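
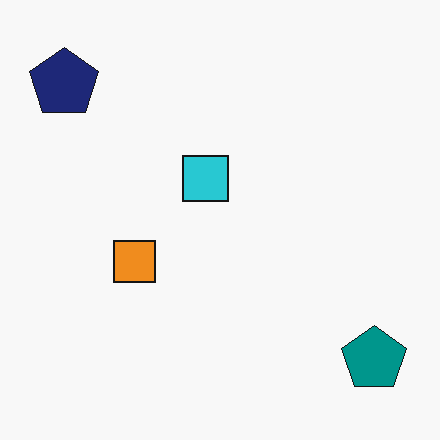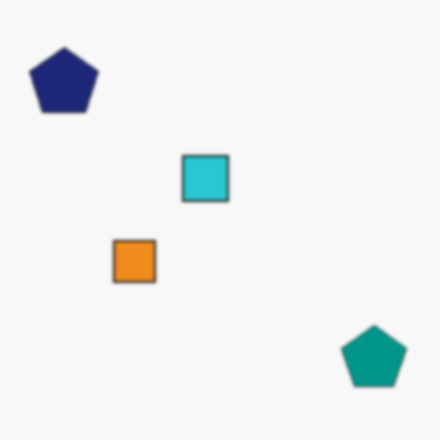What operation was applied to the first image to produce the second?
This is the original image slightly softened.

Shape edges and outlines are uniformly softened across the whole image.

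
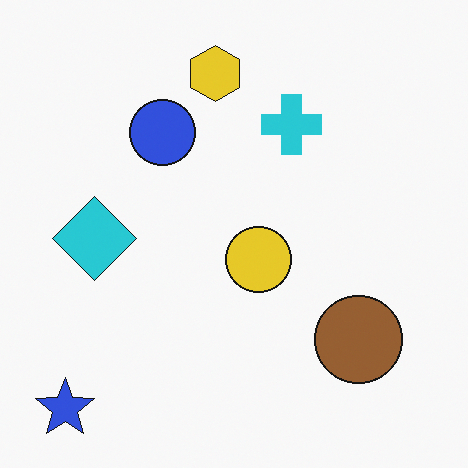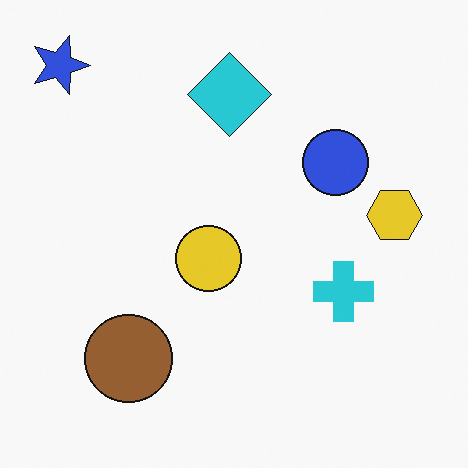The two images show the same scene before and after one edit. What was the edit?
The transformation is: rotated 90° clockwise.

The blue star sits in the bottom-left of the first image and the top-left of the second — consistent with a whole-image 90° clockwise rotation.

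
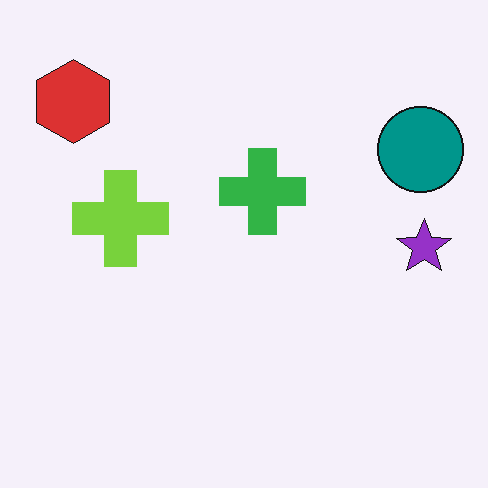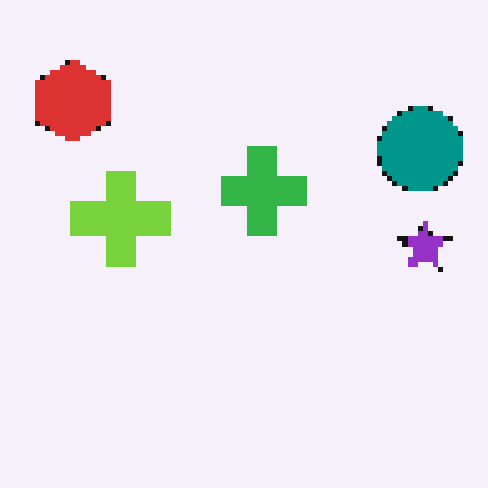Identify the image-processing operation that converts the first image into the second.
The transformation is: mildly pixelated.

Shapes are reduced to large square blocks; fine edges and outlines are lost — a downscale-then-upscale (mosaic) effect.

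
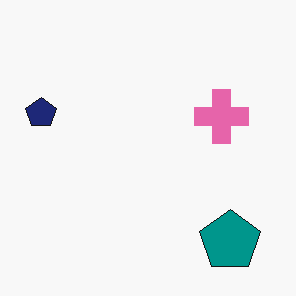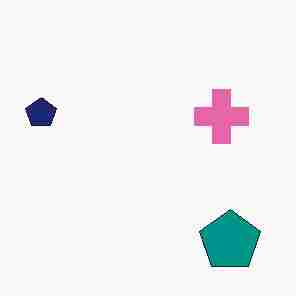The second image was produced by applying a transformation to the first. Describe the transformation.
Heavily JPEG-compressed with obvious blocking artifacts.

Blocky 8×8 compression artifacts appear around shape edges and the flat background shows ringing — characteristic JPEG degradation.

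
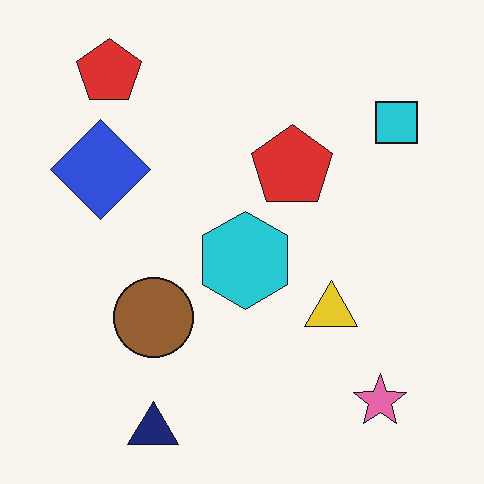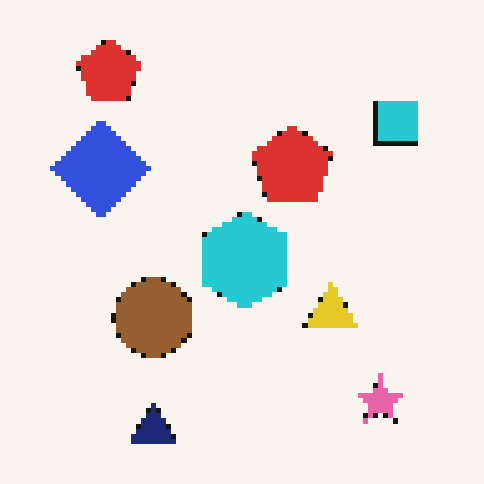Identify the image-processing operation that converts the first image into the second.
The image was lightly pixelated (a mild mosaic effect).

Shapes are reduced to large square blocks; fine edges and outlines are lost — a downscale-then-upscale (mosaic) effect.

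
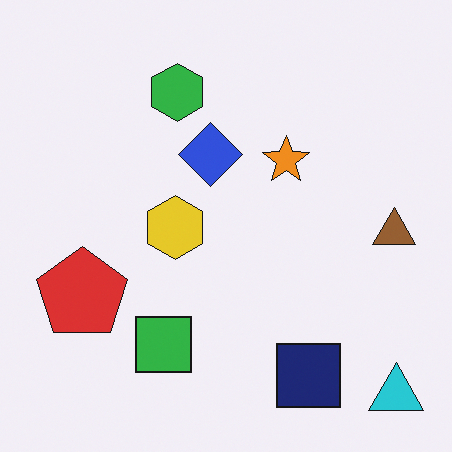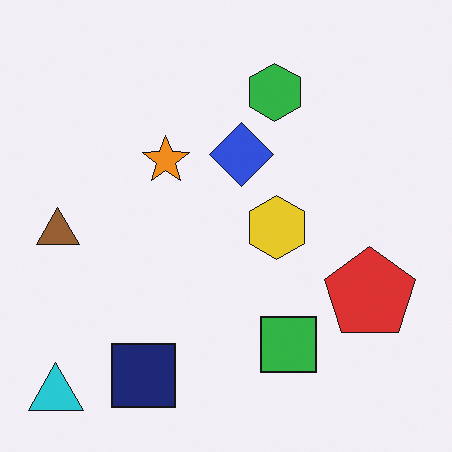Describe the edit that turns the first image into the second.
The second image is the first flipped horizontally (left ↔ right).

The cyan triangle is in the bottom-right of the first image and the bottom-left of the second — shapes on opposite sides of the vertical midline have swapped in a mirror flip.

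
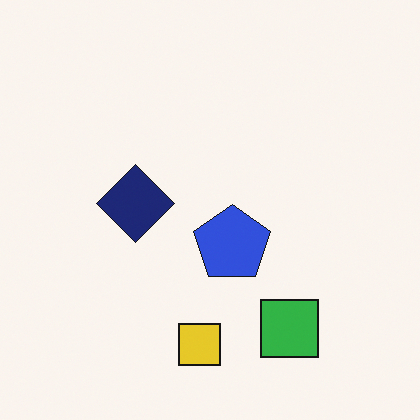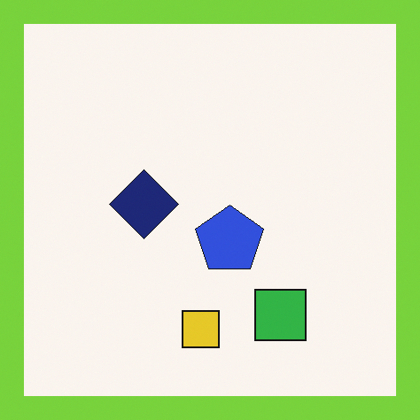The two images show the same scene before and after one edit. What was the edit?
Framed with a lime border.

A solid lime frame runs around the edge of the second image, with the content slightly shrunk inside it.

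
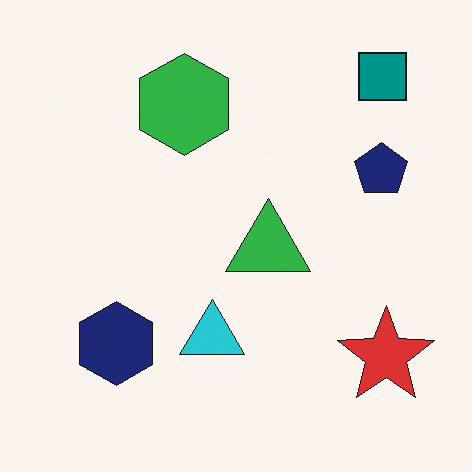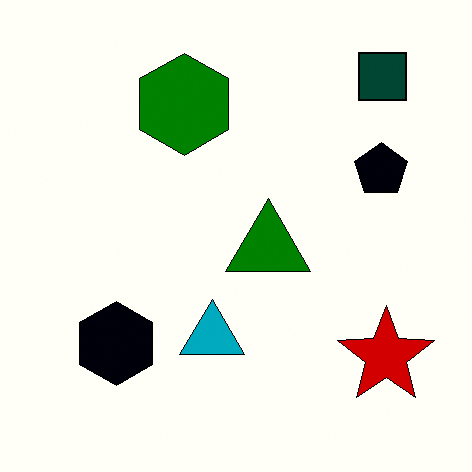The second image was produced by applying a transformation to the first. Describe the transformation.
Boosted in contrast.

Tones are pushed away from mid-grey across the whole image — a global contrast change.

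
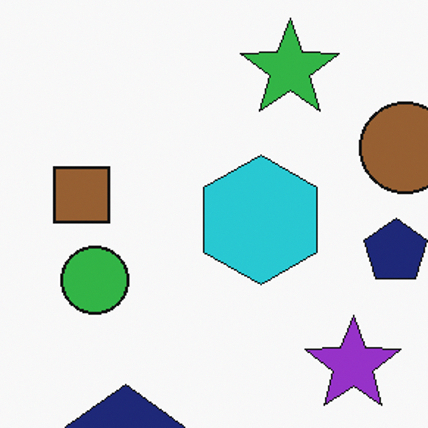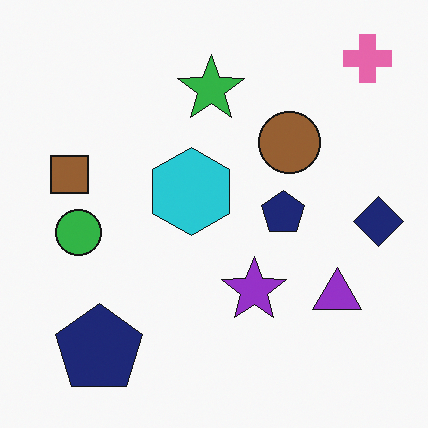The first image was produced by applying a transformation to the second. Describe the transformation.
This is the original image cropped to a modestly smaller region and rescaled.

The visible shapes are larger and the field of view is narrower; shapes near the original edges may be partly or wholly outside the frame — a crop-and-rescale.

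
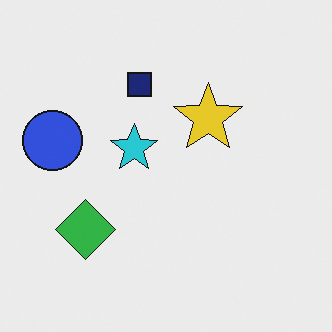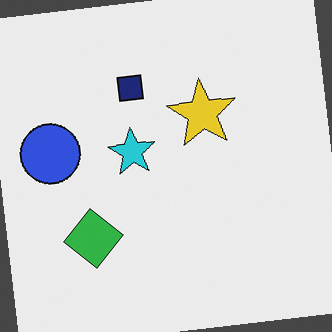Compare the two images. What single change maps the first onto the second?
The transformation is: rotated counter-clockwise by a slight angle.

Every shape is tilted by the same angle and the image corners show triangular fill wedges — a whole-image rotation by a non-right angle.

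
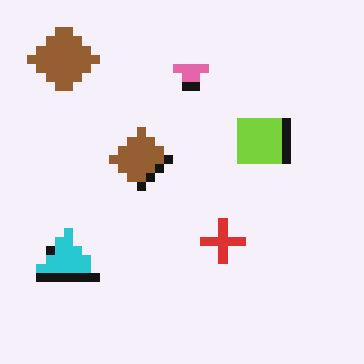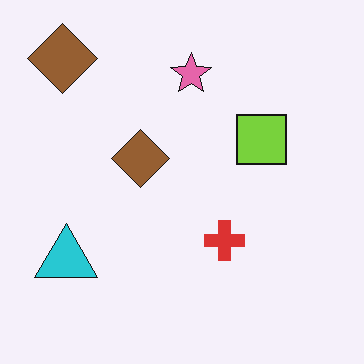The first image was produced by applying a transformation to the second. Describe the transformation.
The image was coarsely pixelated.

Shapes are reduced to large square blocks; fine edges and outlines are lost — a downscale-then-upscale (mosaic) effect.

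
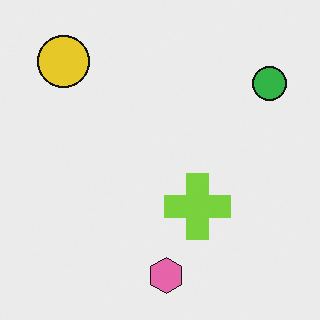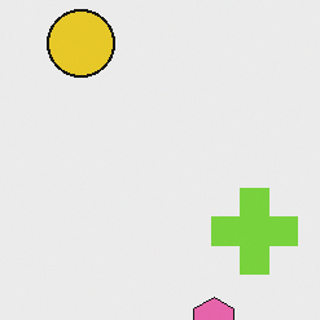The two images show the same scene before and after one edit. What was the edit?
It was cropped to a modestly smaller region and rescaled.

The visible shapes are larger and the field of view is narrower; shapes near the original edges may be partly or wholly outside the frame — a crop-and-rescale.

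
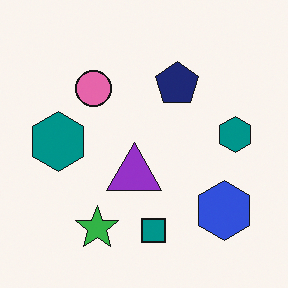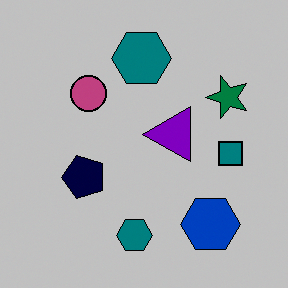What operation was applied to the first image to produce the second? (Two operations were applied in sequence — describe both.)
It was heavily posterized to just a handful of flat colors, then transposed (reflected across the top-left ↔ bottom-right diagonal).

Each flat color has snapped to a coarser quantized level — most visibly, the near-white background has dropped to a flat grey. Shapes have swapped their row and column positions — what was in the top-right is now in the bottom-left — a diagonal reflection.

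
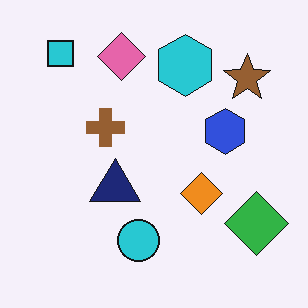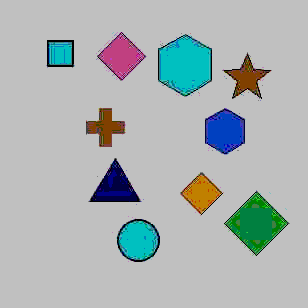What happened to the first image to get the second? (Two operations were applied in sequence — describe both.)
The transformation is: degraded with heavy JPEG compression, then heavily posterized to just a handful of flat colors.

Blocky 8×8 compression artifacts appear around shape edges and the flat background shows ringing — characteristic JPEG degradation. Each flat color has snapped to a coarser quantized level — most visibly, the near-white background has dropped to a flat grey.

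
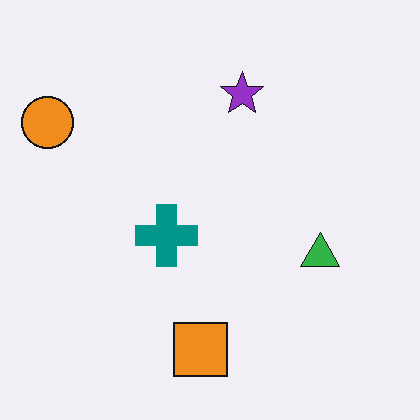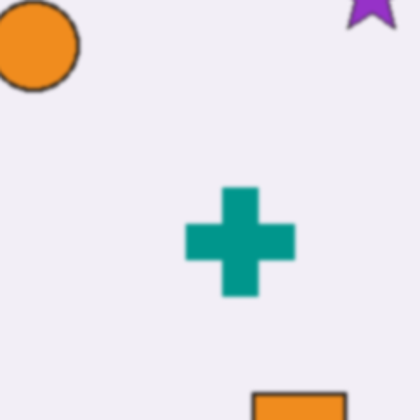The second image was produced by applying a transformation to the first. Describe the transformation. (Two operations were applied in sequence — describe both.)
Lightly blurred, then cropped to a noticeably smaller region and rescaled.

Shape edges and outlines are uniformly softened across the whole image. The visible shapes are larger and the field of view is narrower; shapes near the original edges may be partly or wholly outside the frame — a crop-and-rescale.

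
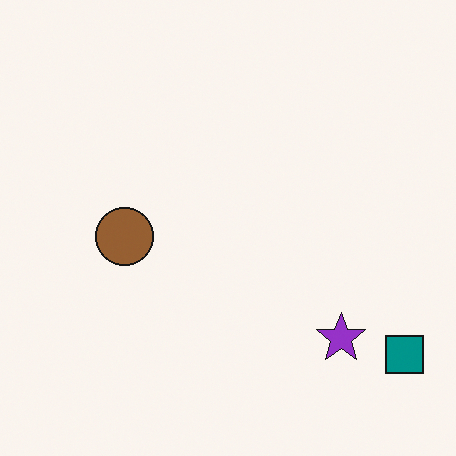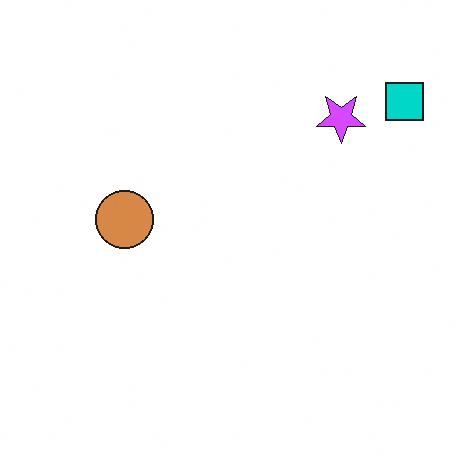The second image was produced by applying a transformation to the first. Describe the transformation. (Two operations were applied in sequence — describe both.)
It was noticeably brightened, then flipped vertically (top ↔ bottom).

Every pixel — background and shapes alike — is uniformly brightened. The teal square is in the bottom-right of the first image and the top-right of the second — shapes on opposite sides of the horizontal midline have swapped in a mirror flip.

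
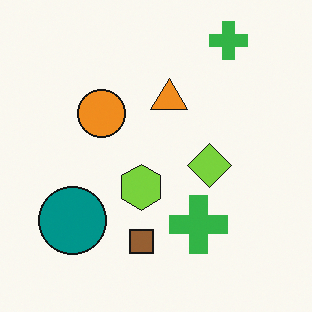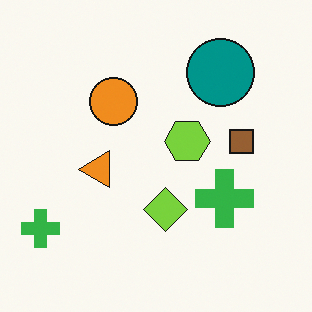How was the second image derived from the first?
This is the original image transposed (reflected across the top-left ↔ bottom-right diagonal).

Shapes have swapped their row and column positions — what was in the top-right is now in the bottom-left — a diagonal reflection.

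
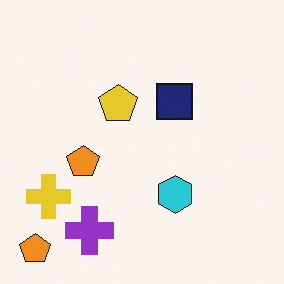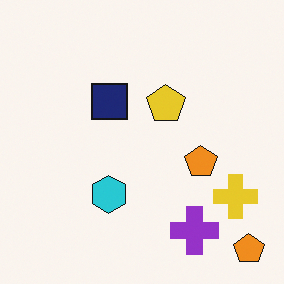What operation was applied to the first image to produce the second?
It was flipped horizontally (left ↔ right).

The yellow cross is in the bottom-left of the first image and the bottom-right of the second — shapes on opposite sides of the vertical midline have swapped in a mirror flip.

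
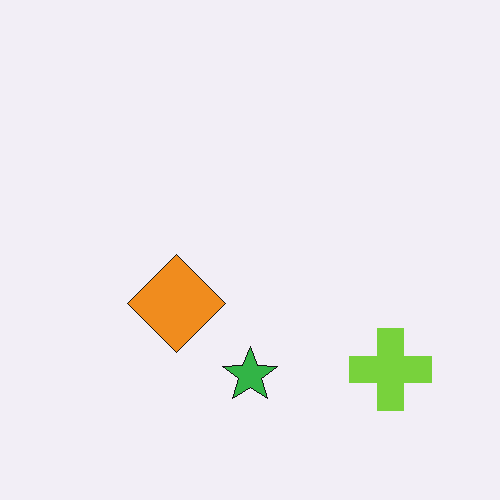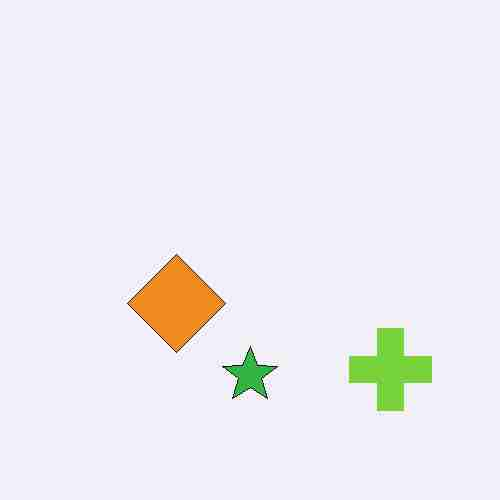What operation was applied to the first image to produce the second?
The second image is the first degraded with heavy JPEG compression.

Blocky 8×8 compression artifacts appear around shape edges and the flat background shows ringing — characteristic JPEG degradation.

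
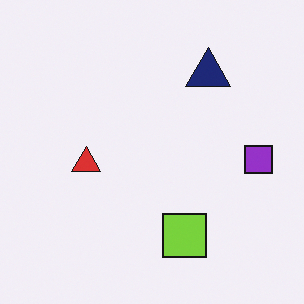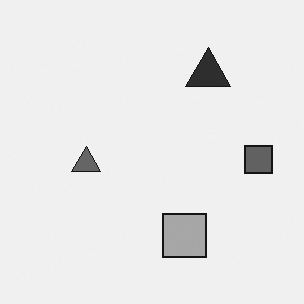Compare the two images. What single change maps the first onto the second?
It was converted to grayscale.

All color is removed — every shape is now a shade of grey.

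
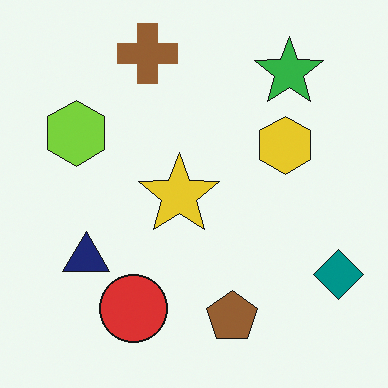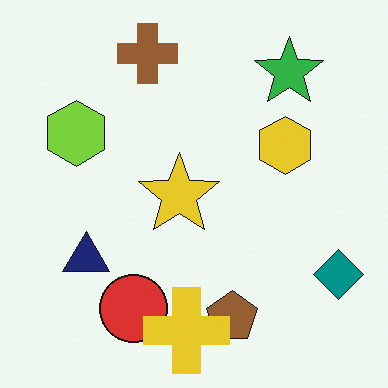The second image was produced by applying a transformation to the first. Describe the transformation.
The second image is the first overlaid with an additional yellow cross.

A yellow cross appears in the second image that is absent from the first.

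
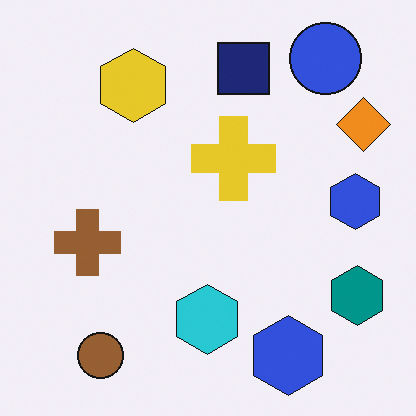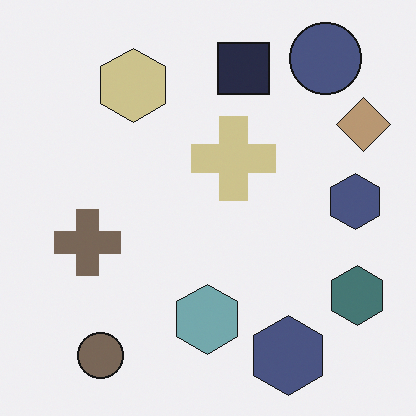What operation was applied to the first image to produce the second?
The image was made much more muted (saturation change).

All colors are more muted and greyish — a global saturation change.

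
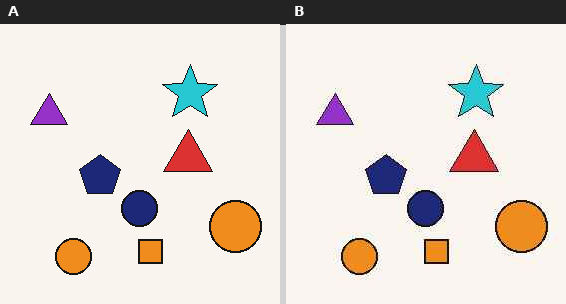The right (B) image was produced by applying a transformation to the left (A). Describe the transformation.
Given moderate JPEG compression.

Blocky 8×8 compression artifacts appear around shape edges and the flat background shows ringing — characteristic JPEG degradation.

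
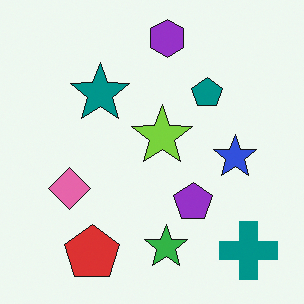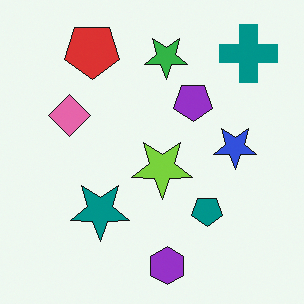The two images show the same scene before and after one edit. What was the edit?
The second image is the first flipped vertically (top ↔ bottom).

The purple hexagon is in the top of the first image and the bottom of the second — shapes on opposite sides of the horizontal midline have swapped in a mirror flip.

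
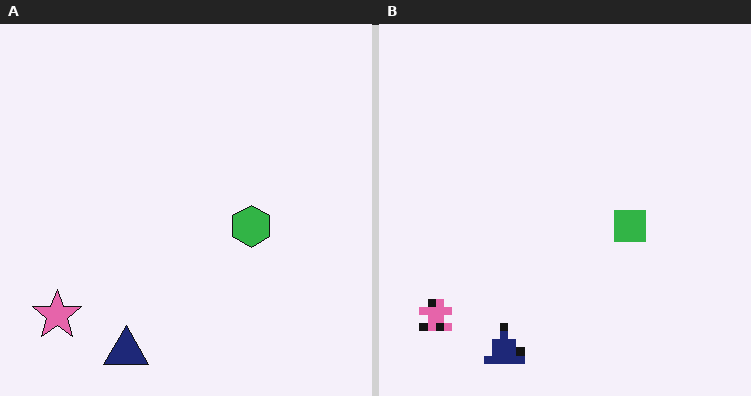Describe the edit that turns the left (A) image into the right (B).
The image was moderately pixelated.

Shapes are reduced to large square blocks; fine edges and outlines are lost — a downscale-then-upscale (mosaic) effect.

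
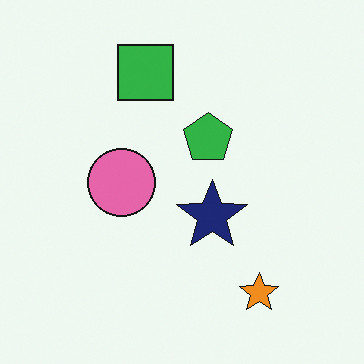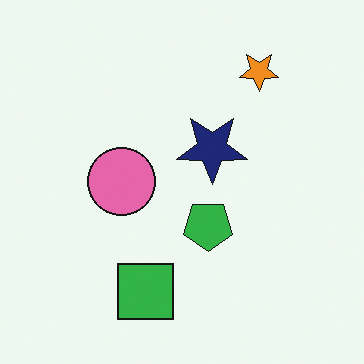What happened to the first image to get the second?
This is the original image flipped vertically (top ↔ bottom).

The orange star is in the bottom-right of the first image and the top-right of the second — shapes on opposite sides of the horizontal midline have swapped in a mirror flip.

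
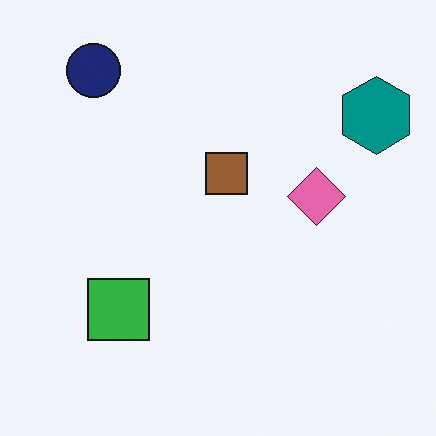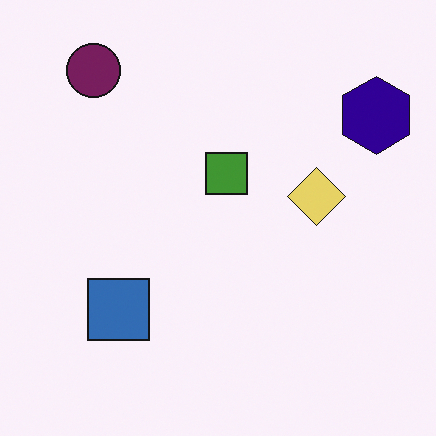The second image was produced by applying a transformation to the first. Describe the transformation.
The second image is the first hue-shifted through roughly a third of the color wheel.

Every shape's color has rotated by the same amount around the hue wheel — a uniform hue shift.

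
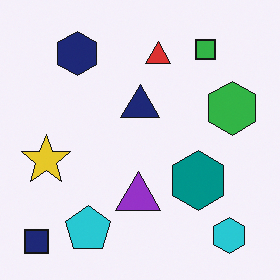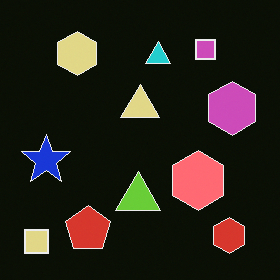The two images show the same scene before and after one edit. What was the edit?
Color-inverted (negative).

The light background has become dark and every shape's color is its complement — a photographic negative.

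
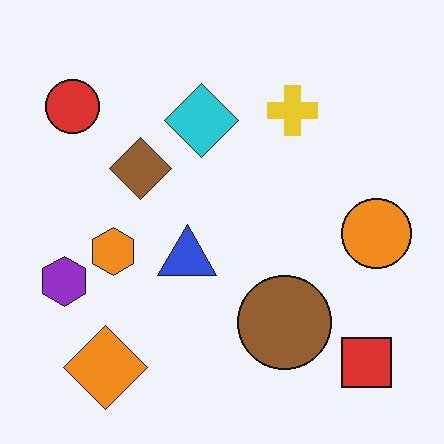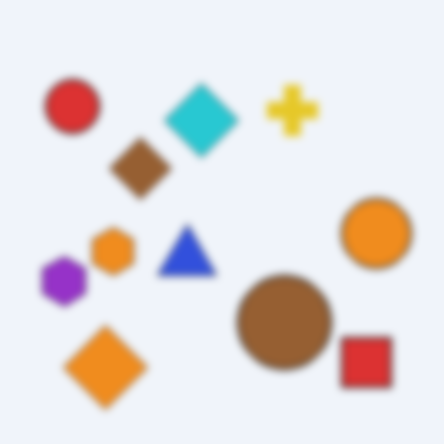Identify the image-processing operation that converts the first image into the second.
It was moderately blurred.

Shape edges and outlines are uniformly softened across the whole image.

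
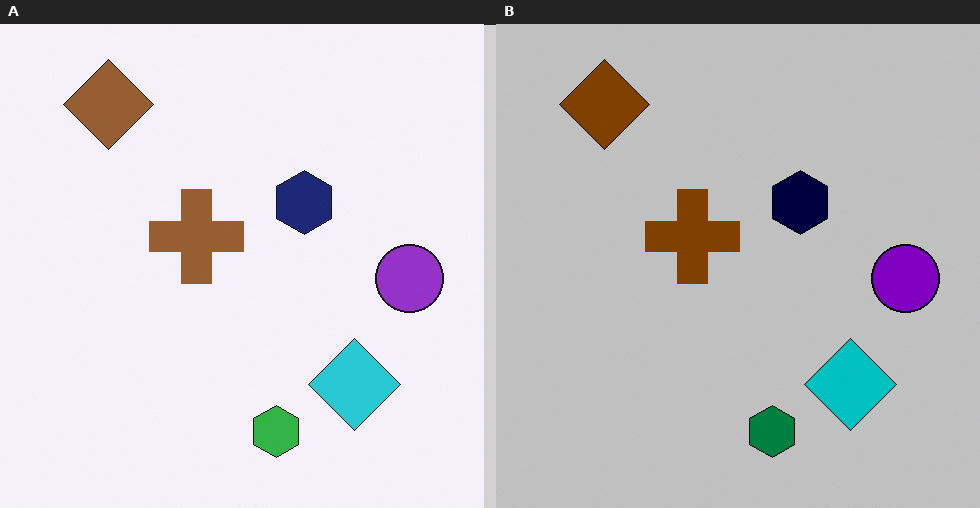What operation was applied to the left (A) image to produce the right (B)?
This is the original image aggressively posterized.

Each flat color has snapped to a coarser quantized level — most visibly, the near-white background has dropped to a flat grey.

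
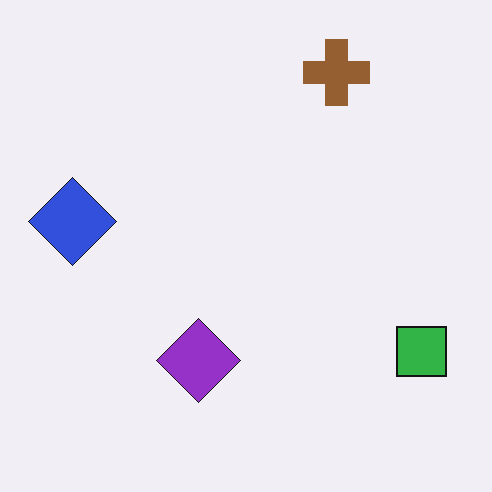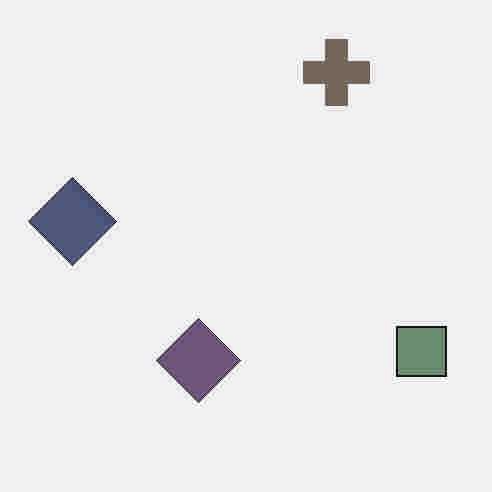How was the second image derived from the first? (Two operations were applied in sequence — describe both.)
It was heavily JPEG-compressed with obvious blocking artifacts, then heavily desaturated.

Blocky 8×8 compression artifacts appear around shape edges and the flat background shows ringing — characteristic JPEG degradation. All colors are more muted and greyish — a global saturation change.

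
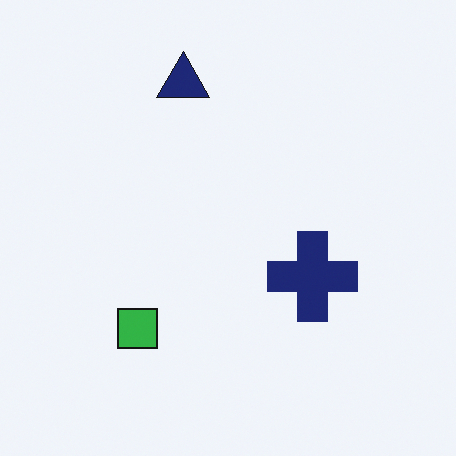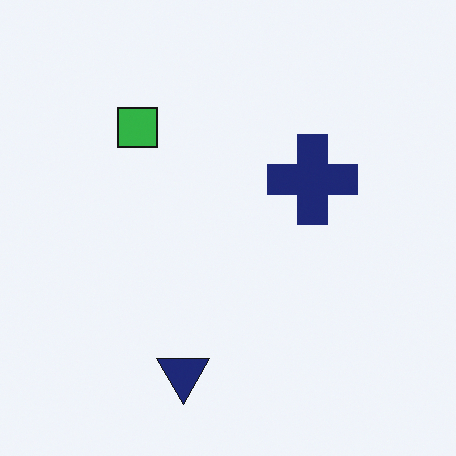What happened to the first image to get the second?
The second image is the first flipped vertically (top ↔ bottom).

The navy triangle is in the top of the first image and the bottom of the second — shapes on opposite sides of the horizontal midline have swapped in a mirror flip.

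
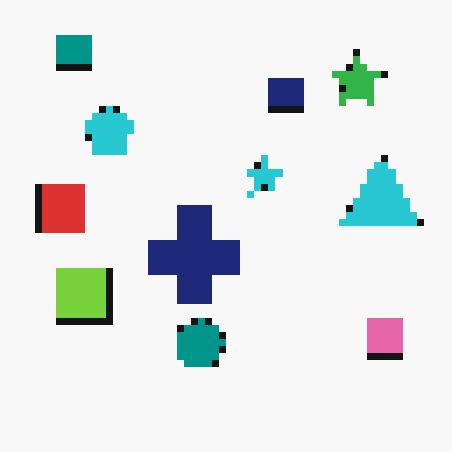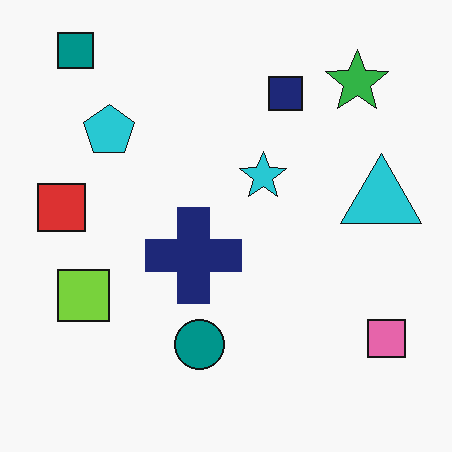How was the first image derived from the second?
It was pixelated into visible square blocks.

Shapes are reduced to large square blocks; fine edges and outlines are lost — a downscale-then-upscale (mosaic) effect.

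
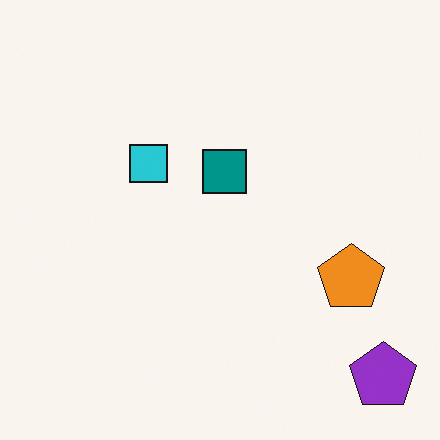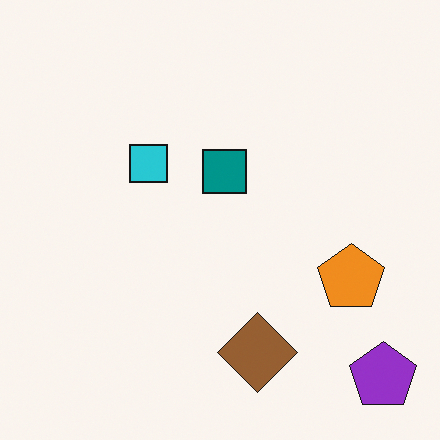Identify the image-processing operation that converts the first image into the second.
This is the original image overlaid with an additional brown diamond.

A brown diamond appears in the second image that is absent from the first.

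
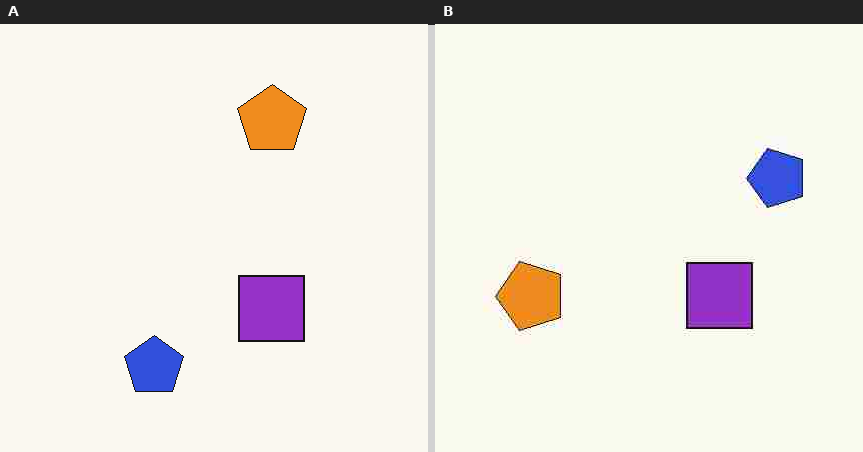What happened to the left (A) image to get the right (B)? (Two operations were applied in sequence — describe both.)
This is the original image transposed (reflected across the top-left ↔ bottom-right diagonal), then heavily JPEG-compressed with obvious blocking artifacts.

Shapes have swapped their row and column positions — what was in the top-right is now in the bottom-left — a diagonal reflection. Blocky 8×8 compression artifacts appear around shape edges and the flat background shows ringing — characteristic JPEG degradation.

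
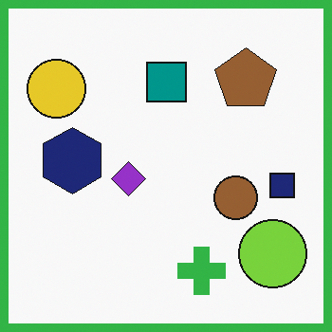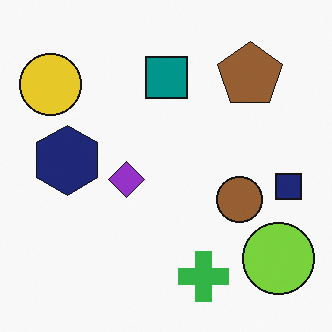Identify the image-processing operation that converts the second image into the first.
Framed with a green border.

A solid green frame runs around the edge of the first image, with the content slightly shrunk inside it.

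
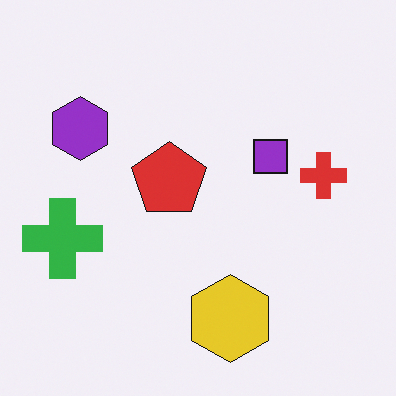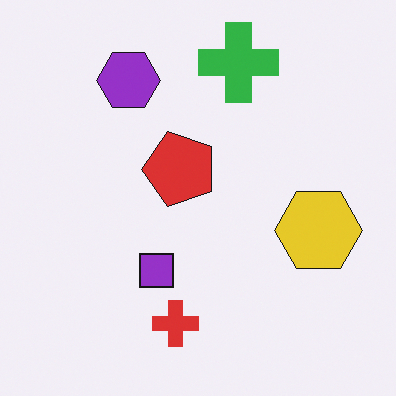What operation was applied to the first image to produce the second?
It was transposed (reflected across the top-left ↔ bottom-right diagonal).

Shapes have swapped their row and column positions — what was in the top-right is now in the bottom-left — a diagonal reflection.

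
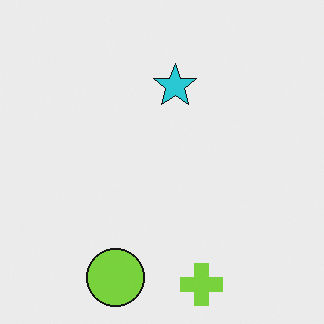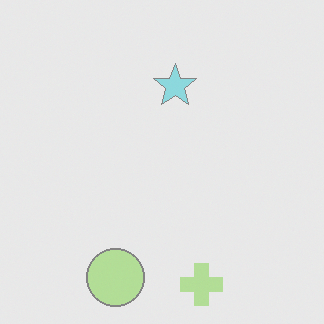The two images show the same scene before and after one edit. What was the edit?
The second image is the first given much lower contrast.

Tones are pushed toward mid-grey across the whole image — a global contrast change.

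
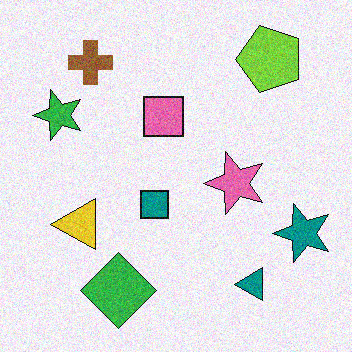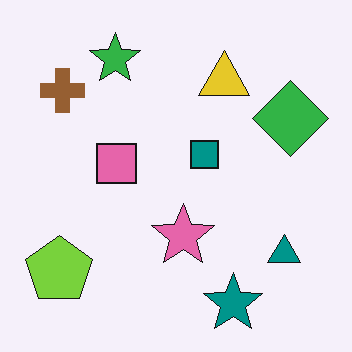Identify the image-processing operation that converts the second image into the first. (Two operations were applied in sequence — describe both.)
It was transposed (reflected across the top-left ↔ bottom-right diagonal), then degraded with visible gaussian noise.

Shapes have swapped their row and column positions — what was in the top-right is now in the bottom-left — a diagonal reflection. Random speckle covers the whole image, including the flat background.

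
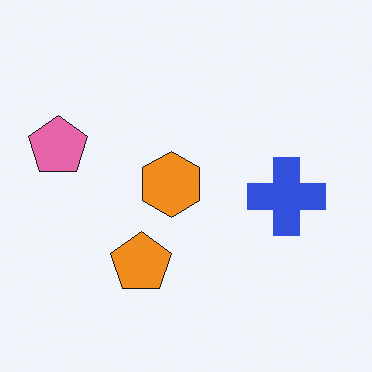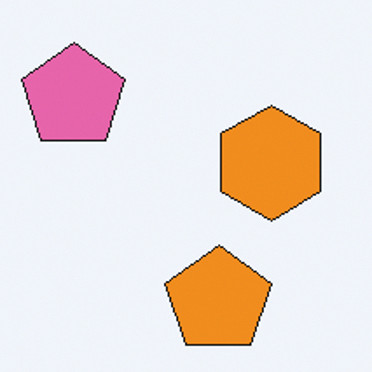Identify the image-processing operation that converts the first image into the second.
It was cropped tightly and scaled back up.

The visible shapes are larger and the field of view is narrower; shapes near the original edges may be partly or wholly outside the frame — a crop-and-rescale.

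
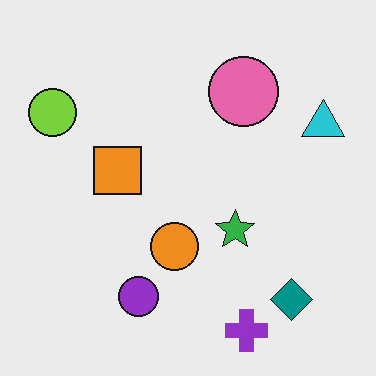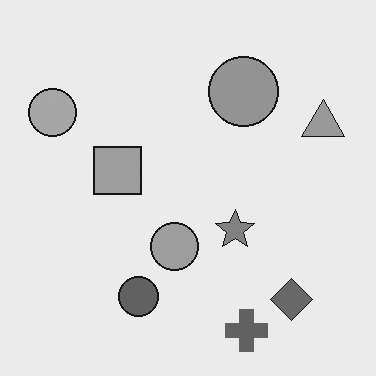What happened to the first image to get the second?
The transformation is: converted to grayscale.

All color is removed — every shape is now a shade of grey.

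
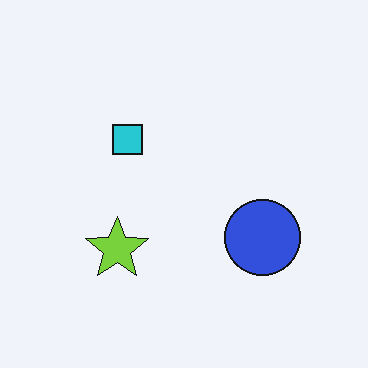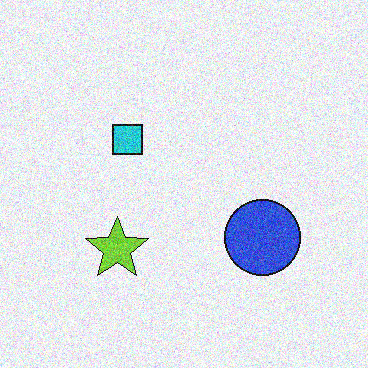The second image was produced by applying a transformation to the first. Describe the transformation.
This is the original image degraded with visible gaussian noise.

Random speckle covers the whole image, including the flat background.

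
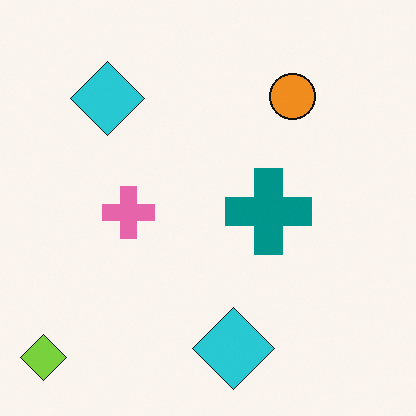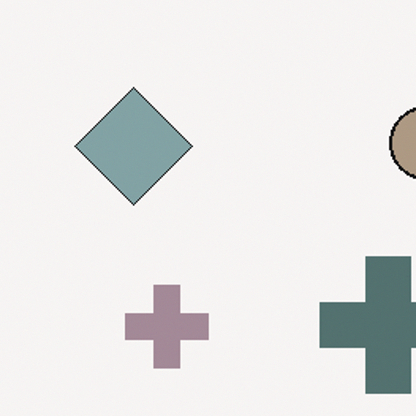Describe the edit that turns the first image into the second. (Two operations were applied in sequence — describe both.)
It was made much more muted (saturation change), then cropped slightly and scaled back up.

All colors are more muted and greyish — a global saturation change. The visible shapes are larger and the field of view is narrower; shapes near the original edges may be partly or wholly outside the frame — a crop-and-rescale.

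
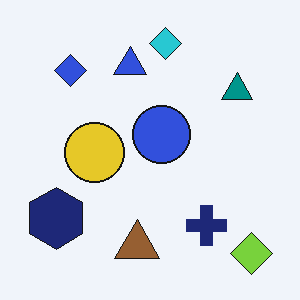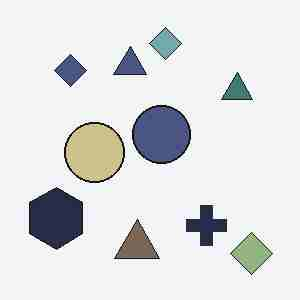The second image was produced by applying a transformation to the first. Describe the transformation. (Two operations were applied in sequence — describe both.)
It was made much more muted (saturation change), then heavily JPEG-compressed with obvious blocking artifacts.

All colors are more muted and greyish — a global saturation change. Blocky 8×8 compression artifacts appear around shape edges and the flat background shows ringing — characteristic JPEG degradation.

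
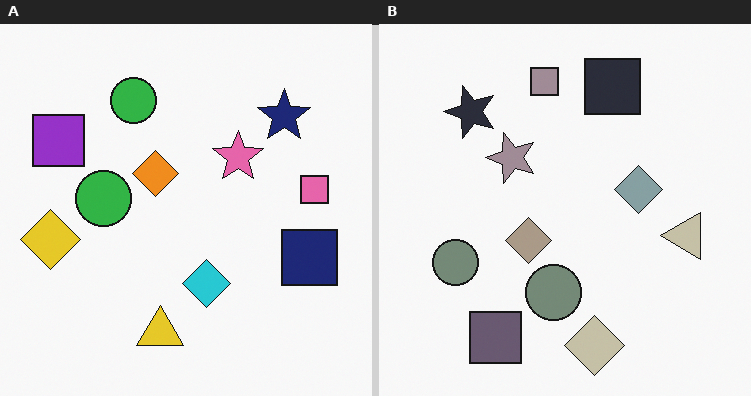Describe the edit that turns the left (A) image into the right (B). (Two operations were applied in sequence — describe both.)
The right (B) image is the left (A) rotated 90° counter-clockwise, then made much more muted (saturation change).

The purple square sits in the top-left of the left (A) image and the bottom-left of the right (B) — consistent with a whole-image 90° counter-clockwise rotation. All colors are more muted and greyish — a global saturation change.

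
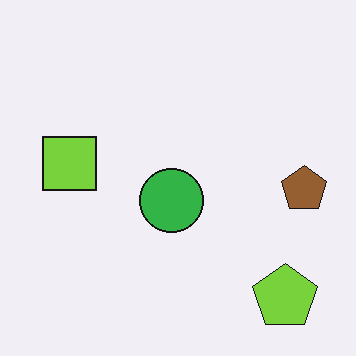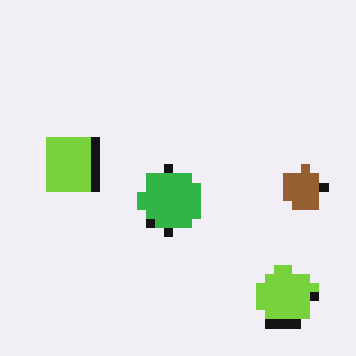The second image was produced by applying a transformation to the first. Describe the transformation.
This is the original image heavily pixelated into large blocks.

Shapes are reduced to large square blocks; fine edges and outlines are lost — a downscale-then-upscale (mosaic) effect.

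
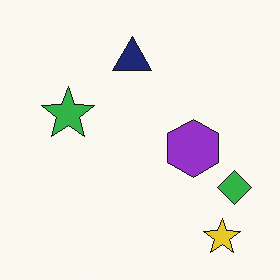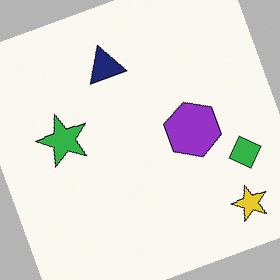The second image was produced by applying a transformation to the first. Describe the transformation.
The image was rotated counter-clockwise by a moderate amount.

Every shape is tilted by the same angle and the image corners show triangular fill wedges — a whole-image rotation by a non-right angle.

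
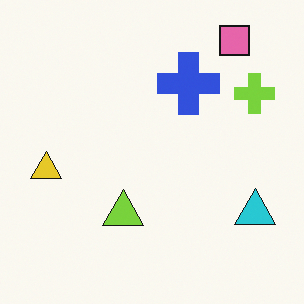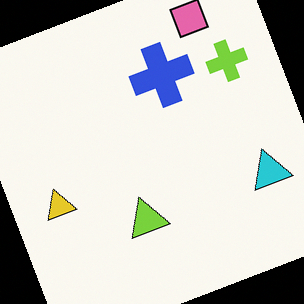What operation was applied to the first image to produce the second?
The image was rotated counter-clockwise by a moderate amount.

Every shape is tilted by the same angle and the image corners show triangular fill wedges — a whole-image rotation by a non-right angle.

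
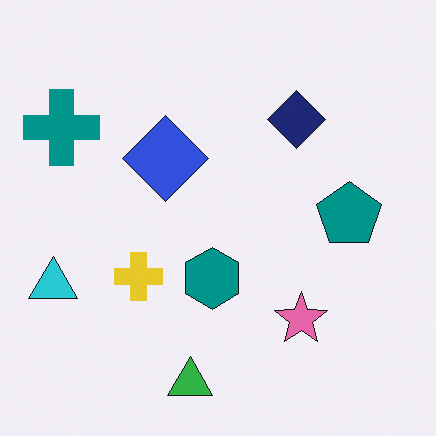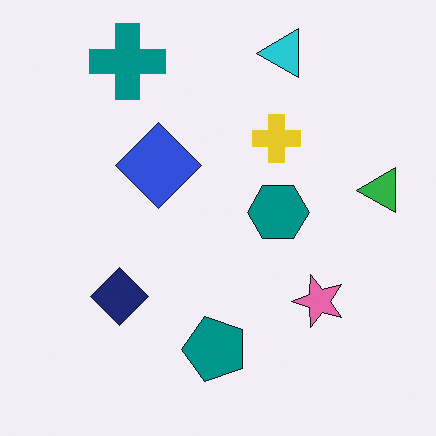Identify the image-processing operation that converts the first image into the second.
The transformation is: transposed (reflected across the top-left ↔ bottom-right diagonal).

Shapes have swapped their row and column positions — what was in the top-right is now in the bottom-left — a diagonal reflection.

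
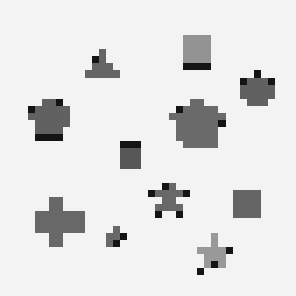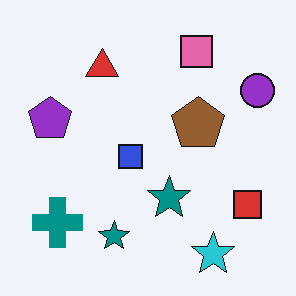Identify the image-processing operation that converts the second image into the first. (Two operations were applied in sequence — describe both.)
The image was converted to grayscale, then moderately pixelated.

All color is removed — every shape is now a shade of grey. Shapes are reduced to large square blocks; fine edges and outlines are lost — a downscale-then-upscale (mosaic) effect.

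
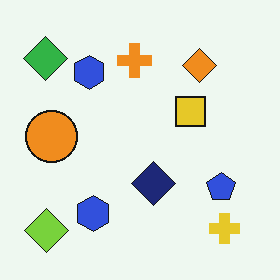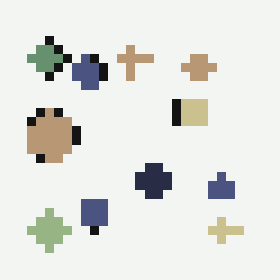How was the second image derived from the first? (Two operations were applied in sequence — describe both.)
Heavily pixelated into large blocks, then made much more muted (saturation change).

Shapes are reduced to large square blocks; fine edges and outlines are lost — a downscale-then-upscale (mosaic) effect. All colors are more muted and greyish — a global saturation change.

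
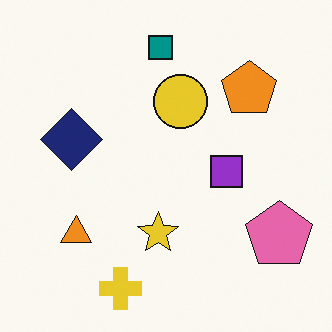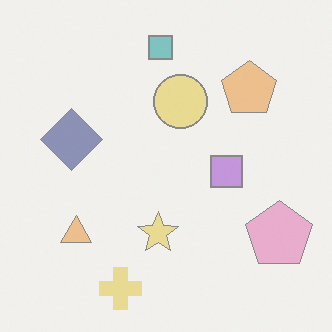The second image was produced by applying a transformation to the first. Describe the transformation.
Washed out (contrast reduced).

Tones are pushed toward mid-grey across the whole image — a global contrast change.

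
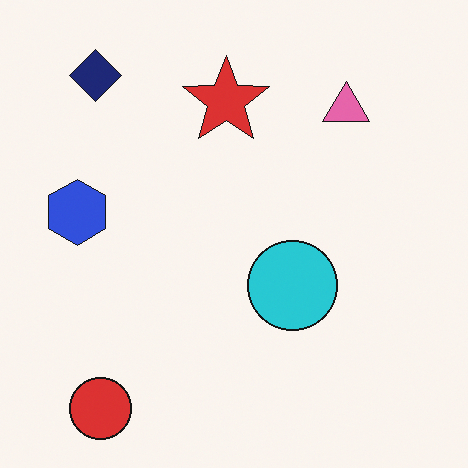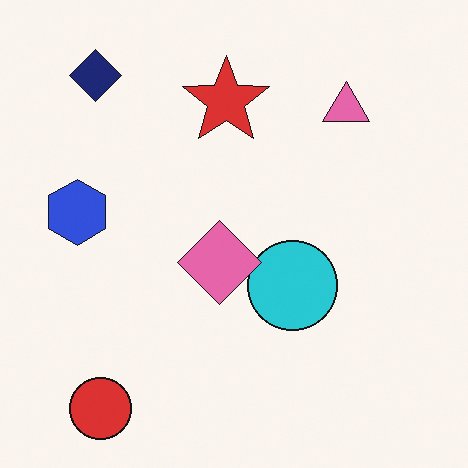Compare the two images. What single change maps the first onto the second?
This is the original image overlaid with an additional pink diamond.

A pink diamond appears in the second image that is absent from the first.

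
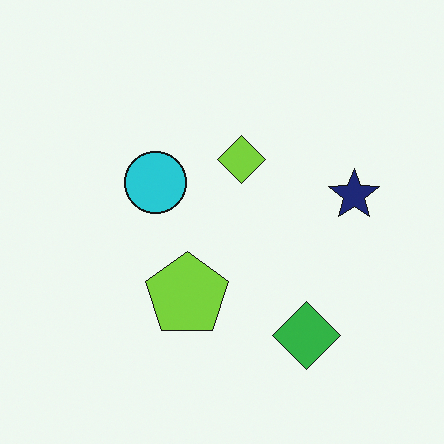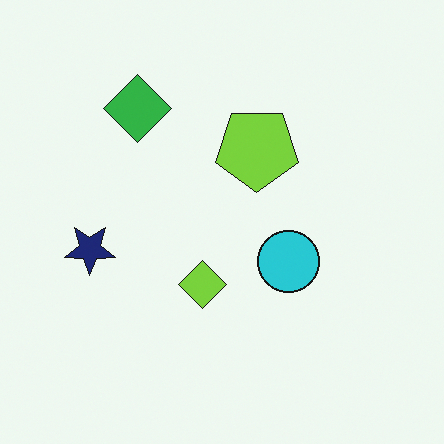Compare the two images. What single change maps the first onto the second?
It was rotated 180°.

The green diamond sits in the bottom-right of the first image and the top-left of the second — consistent with a whole-image 180° rotation.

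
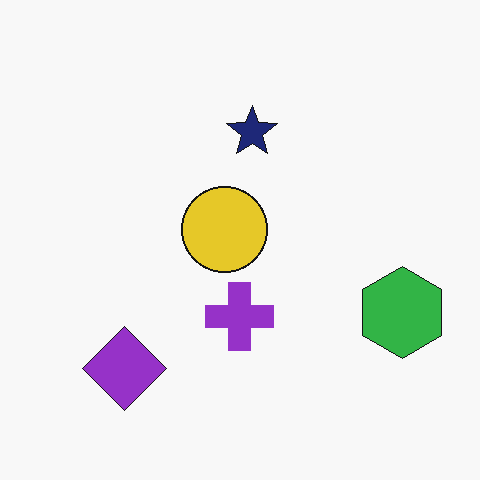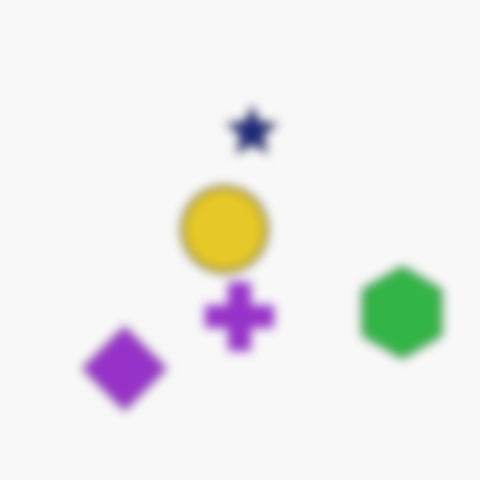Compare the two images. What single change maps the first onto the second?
The second image is the first heavily blurred.

Shape edges and outlines are uniformly softened across the whole image.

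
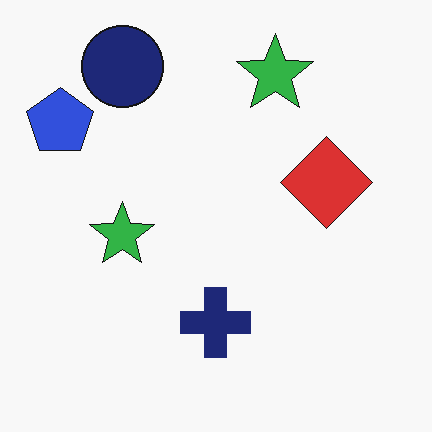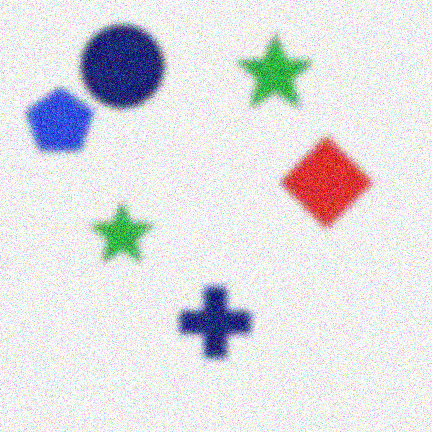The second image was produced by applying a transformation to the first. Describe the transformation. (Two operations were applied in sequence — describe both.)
The transformation is: noticeably gaussian-blurred, then degraded with visible gaussian noise.

Shape edges and outlines are uniformly softened across the whole image. Random speckle covers the whole image, including the flat background.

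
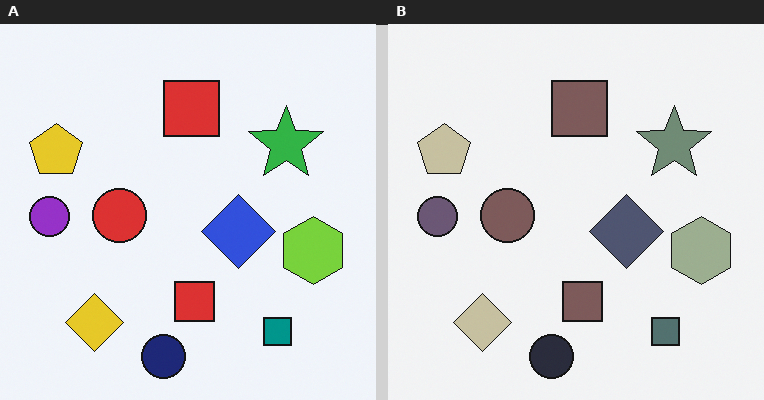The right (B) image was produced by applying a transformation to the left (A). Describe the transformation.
The transformation is: made much more muted (saturation change).

All colors are more muted and greyish — a global saturation change.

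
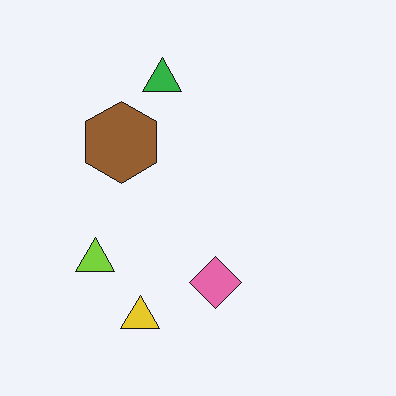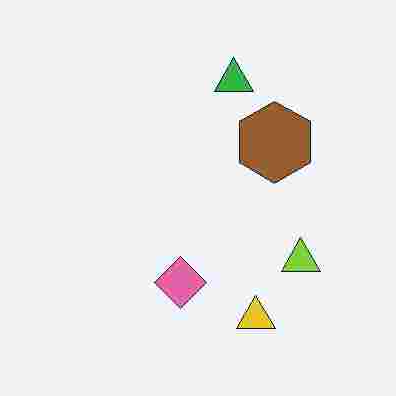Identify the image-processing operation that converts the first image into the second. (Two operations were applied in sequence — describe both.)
The image was degraded with heavy JPEG compression, then flipped horizontally (left ↔ right).

Blocky 8×8 compression artifacts appear around shape edges and the flat background shows ringing — characteristic JPEG degradation. The lime triangle is in the left of the first image and the right of the second — shapes on opposite sides of the vertical midline have swapped in a mirror flip.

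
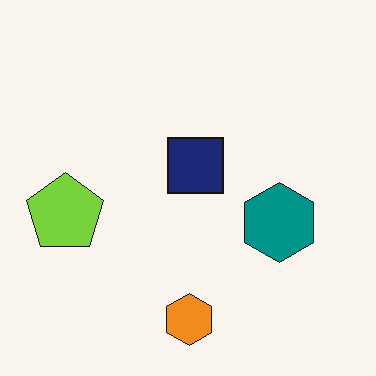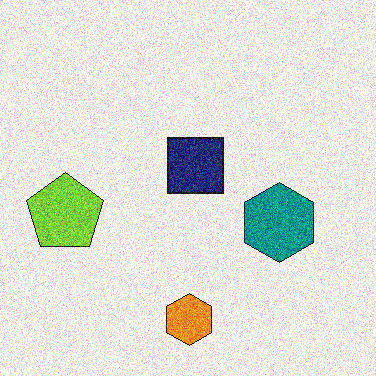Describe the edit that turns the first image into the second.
The transformation is: degraded with strong gaussian noise.

Random speckle covers the whole image, including the flat background.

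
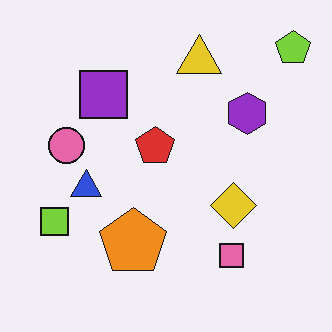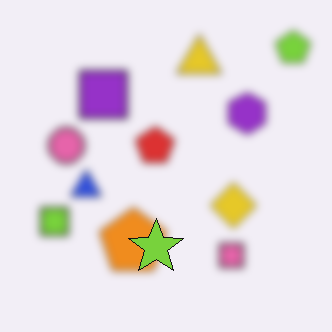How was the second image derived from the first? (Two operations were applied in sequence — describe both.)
This is the original image moderately blurred, then overlaid with an additional lime star.

Shape edges and outlines are uniformly softened across the whole image. A lime star appears in the second image that is absent from the first.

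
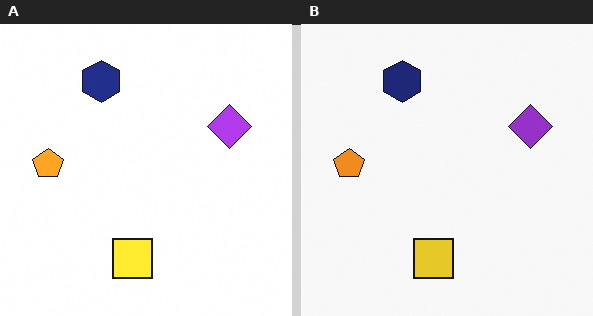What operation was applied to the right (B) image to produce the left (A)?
The transformation is: slightly brightened.

Every pixel — background and shapes alike — is uniformly brightened.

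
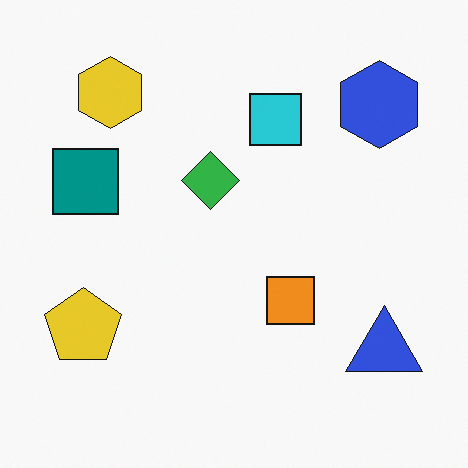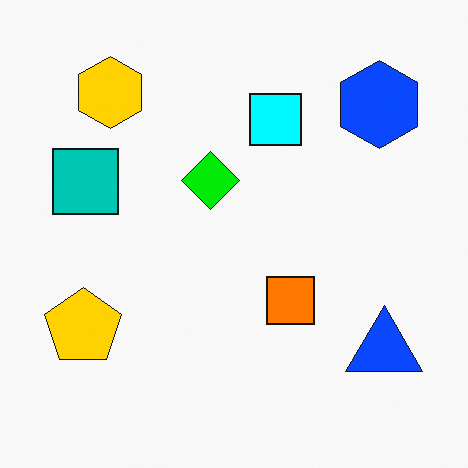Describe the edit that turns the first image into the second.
The image was made much more vivid (saturation change).

All colors are more vivid — a global saturation change.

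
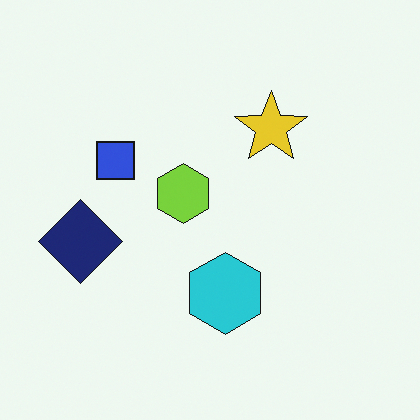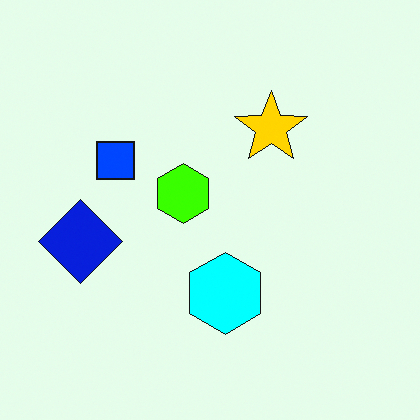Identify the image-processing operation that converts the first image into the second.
Heavily oversaturated.

All colors are more vivid — a global saturation change.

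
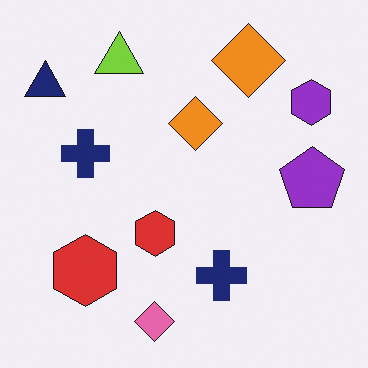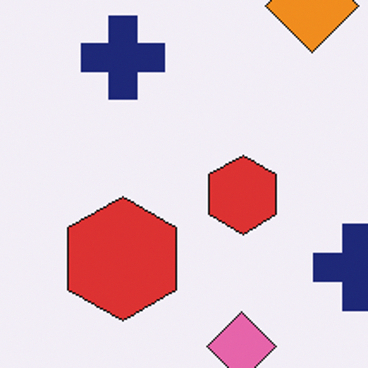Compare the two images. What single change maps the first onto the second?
This is the original image cropped tightly and scaled back up.

The visible shapes are larger and the field of view is narrower; shapes near the original edges may be partly or wholly outside the frame — a crop-and-rescale.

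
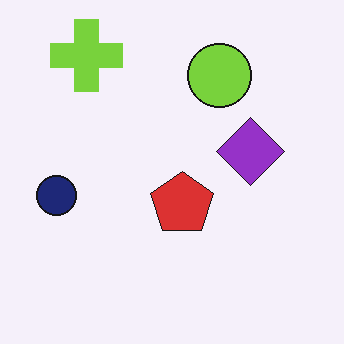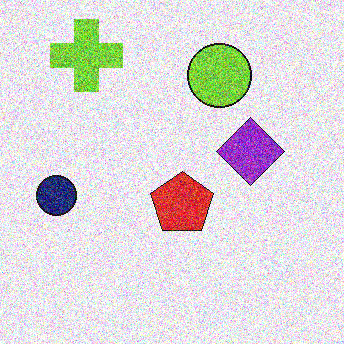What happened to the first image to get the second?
The transformation is: degraded with a thick layer of grain.

Random speckle covers the whole image, including the flat background.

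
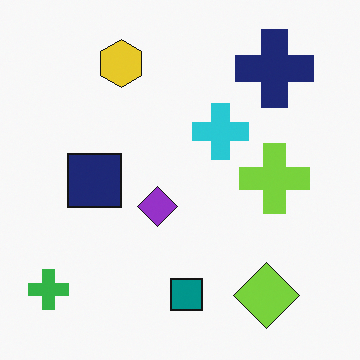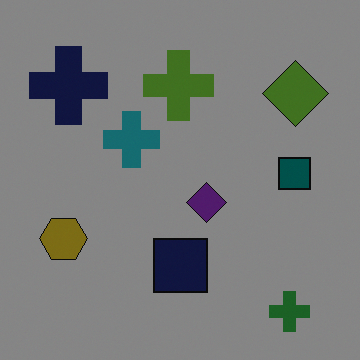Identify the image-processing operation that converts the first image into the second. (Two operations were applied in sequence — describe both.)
It was darkened a lot, then rotated 90° counter-clockwise.

Every pixel — background and shapes alike — is uniformly darkened. The green cross sits in the bottom-left of the first image and the bottom-right of the second — consistent with a whole-image 90° counter-clockwise rotation.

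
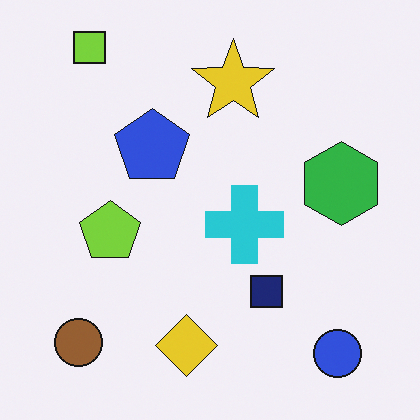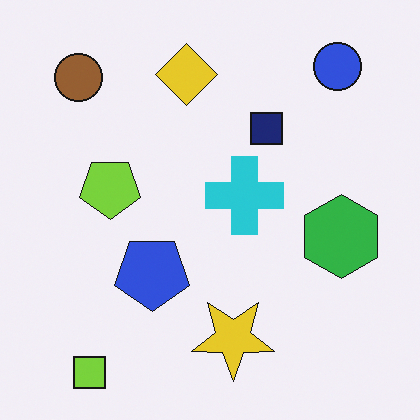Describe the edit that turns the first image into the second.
The second image is the first flipped vertically (top ↔ bottom).

The lime square is in the top-left of the first image and the bottom-left of the second — shapes on opposite sides of the horizontal midline have swapped in a mirror flip.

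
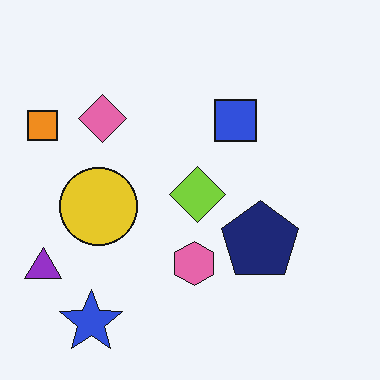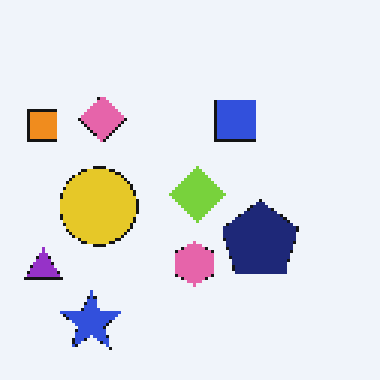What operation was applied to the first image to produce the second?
The second image is the first mildly pixelated.

Shapes are reduced to large square blocks; fine edges and outlines are lost — a downscale-then-upscale (mosaic) effect.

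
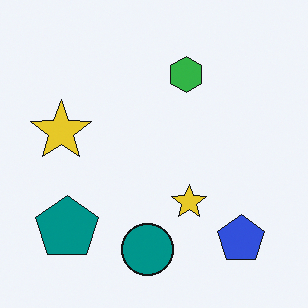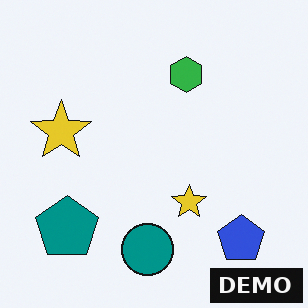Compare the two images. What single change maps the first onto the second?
Watermarked with the text "DEMO" in the lower-right corner.

A dark label reading "DEMO" appears in the lower-right corner.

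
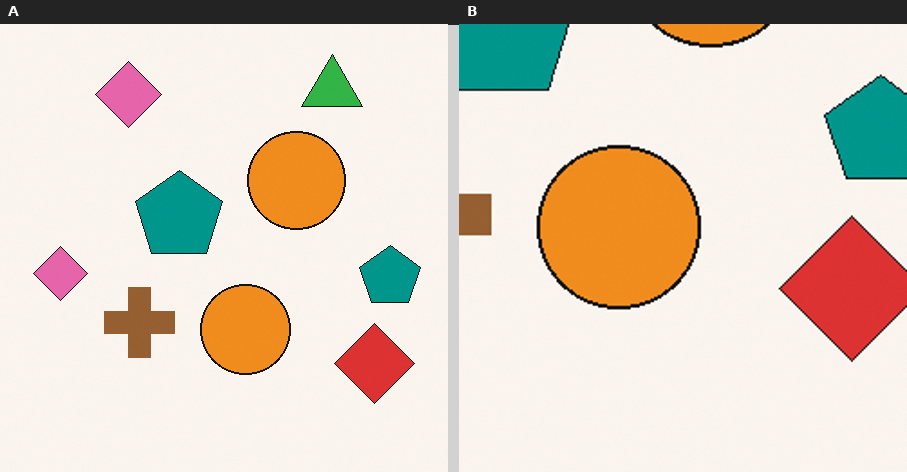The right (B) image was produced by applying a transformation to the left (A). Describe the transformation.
The right (B) image is the left (A) cropped to a noticeably smaller region and rescaled.

The visible shapes are larger and the field of view is narrower; shapes near the original edges may be partly or wholly outside the frame — a crop-and-rescale.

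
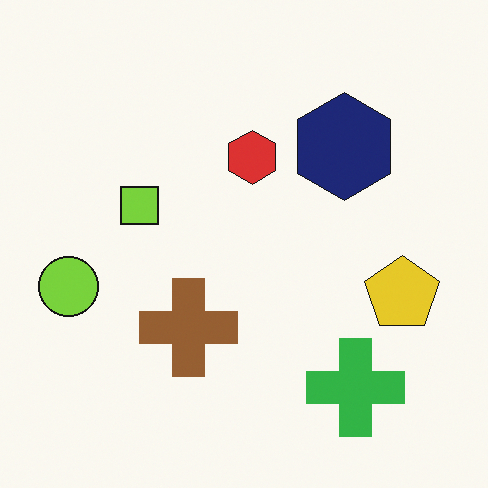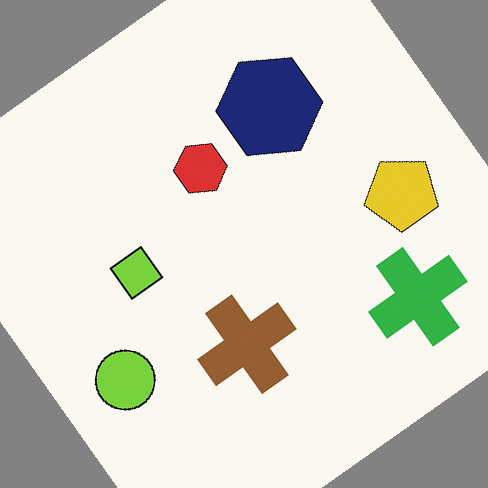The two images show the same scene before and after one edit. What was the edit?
This is the original image rotated counter-clockwise by a large amount — several tens of degrees.

Every shape is tilted by the same angle and the image corners show triangular fill wedges — a whole-image rotation by a non-right angle.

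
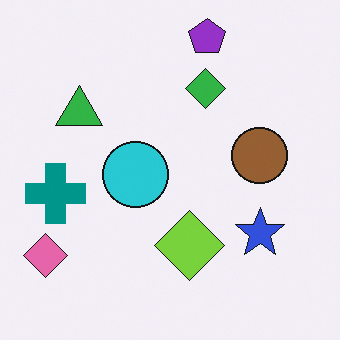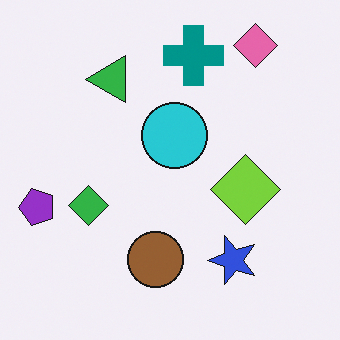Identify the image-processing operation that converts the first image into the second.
Transposed (reflected across the top-left ↔ bottom-right diagonal).

Shapes have swapped their row and column positions — what was in the top-right is now in the bottom-left — a diagonal reflection.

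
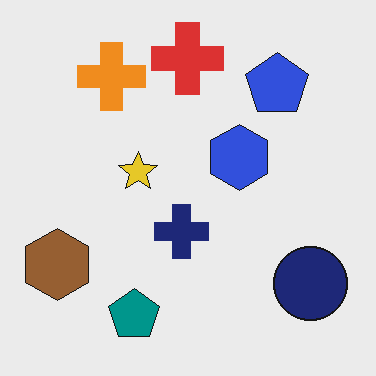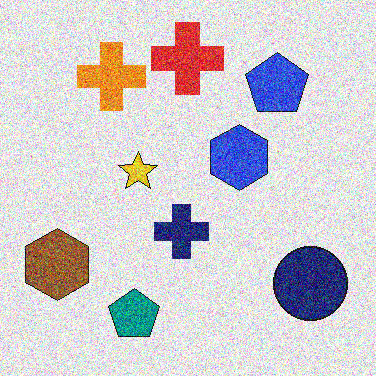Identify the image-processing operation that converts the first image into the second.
The second image is the first degraded with heavy additive noise.

Random speckle covers the whole image, including the flat background.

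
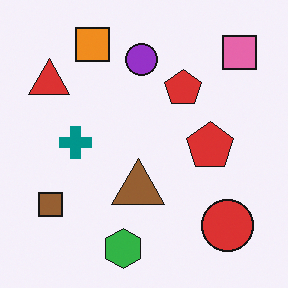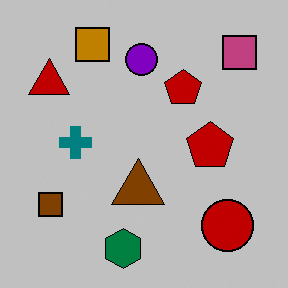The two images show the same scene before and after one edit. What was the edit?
Aggressively posterized.

Each flat color has snapped to a coarser quantized level — most visibly, the near-white background has dropped to a flat grey.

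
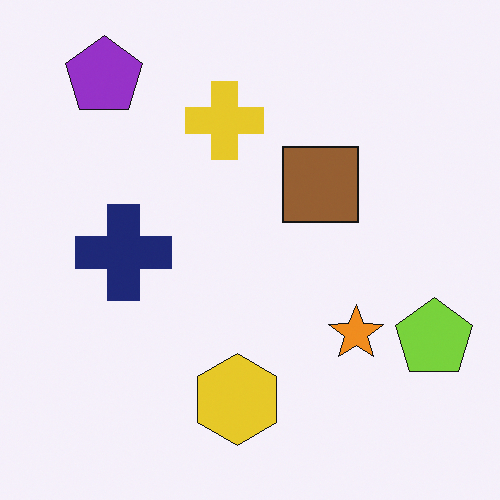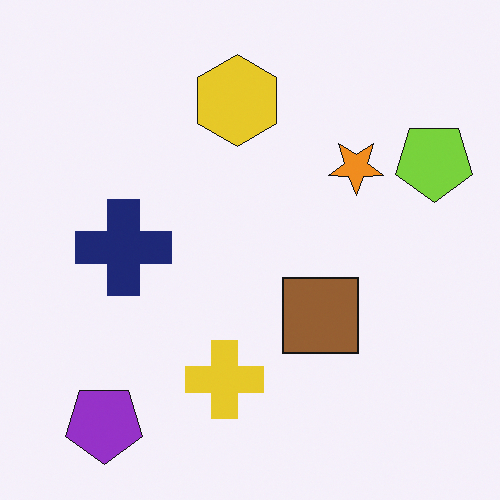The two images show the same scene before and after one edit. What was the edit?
Flipped vertically (top ↔ bottom).

The purple pentagon is in the top-left of the first image and the bottom-left of the second — shapes on opposite sides of the horizontal midline have swapped in a mirror flip.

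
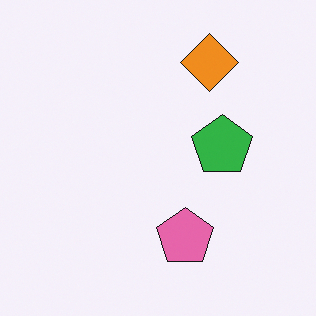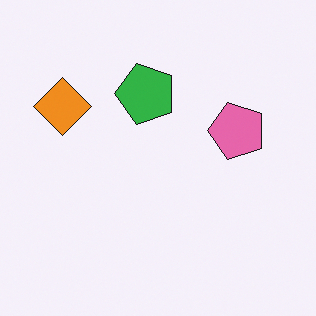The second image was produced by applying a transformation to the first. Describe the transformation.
The image was rotated 90° counter-clockwise.

The orange diamond sits in the top of the first image and the left of the second — consistent with a whole-image 90° counter-clockwise rotation.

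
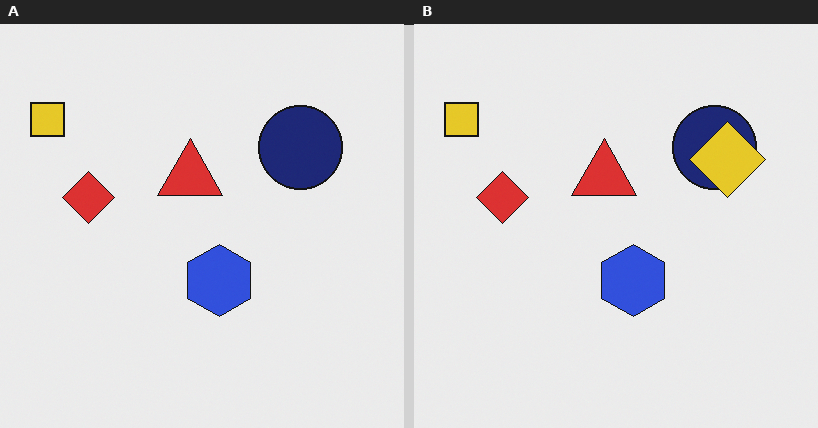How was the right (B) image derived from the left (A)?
This is the original image overlaid with an additional yellow diamond.

A yellow diamond appears in the right (B) image that is absent from the left (A).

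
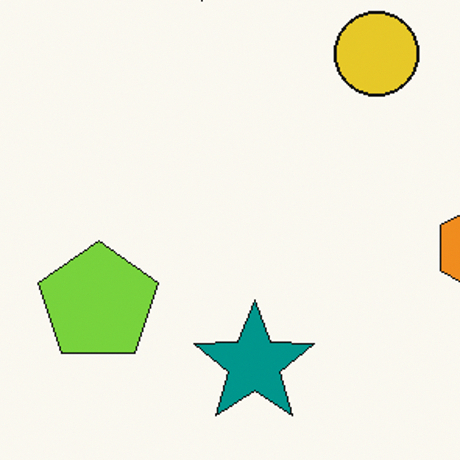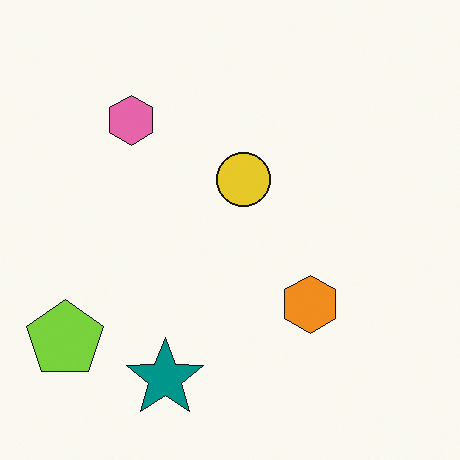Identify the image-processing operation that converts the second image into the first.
It was cropped to a modestly smaller region and rescaled.

The visible shapes are larger and the field of view is narrower; shapes near the original edges may be partly or wholly outside the frame — a crop-and-rescale.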